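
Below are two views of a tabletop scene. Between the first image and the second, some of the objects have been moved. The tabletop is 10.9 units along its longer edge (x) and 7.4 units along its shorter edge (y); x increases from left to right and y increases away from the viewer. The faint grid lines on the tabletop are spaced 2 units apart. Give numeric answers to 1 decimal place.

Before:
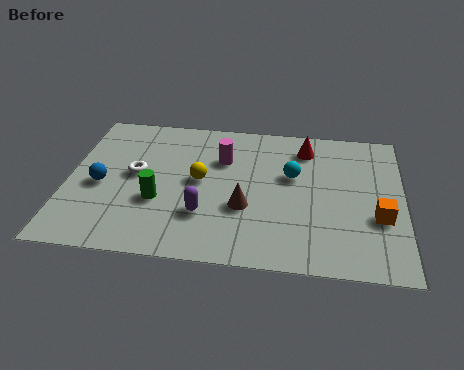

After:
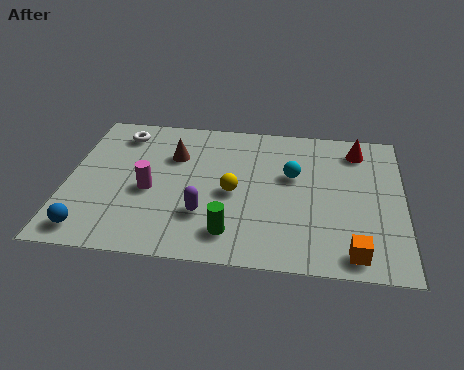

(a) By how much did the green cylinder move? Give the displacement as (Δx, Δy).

(2.4, -1.3)

The green cylinder was at about (3.0, 2.7) and moved to about (5.4, 1.4).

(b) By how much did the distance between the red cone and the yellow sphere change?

+0.8

The distance was about 4.0 in the first image and 4.8 in the second, so they moved 0.8 units further apart.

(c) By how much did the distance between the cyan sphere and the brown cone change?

+1.6

The distance was about 2.3 in the first image and 3.9 in the second, so they moved 1.6 units further apart.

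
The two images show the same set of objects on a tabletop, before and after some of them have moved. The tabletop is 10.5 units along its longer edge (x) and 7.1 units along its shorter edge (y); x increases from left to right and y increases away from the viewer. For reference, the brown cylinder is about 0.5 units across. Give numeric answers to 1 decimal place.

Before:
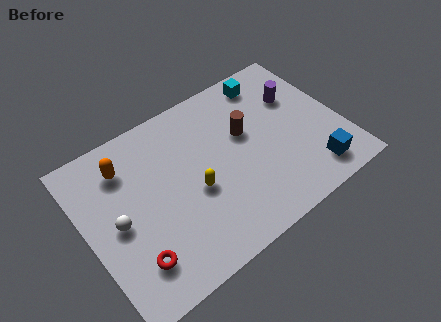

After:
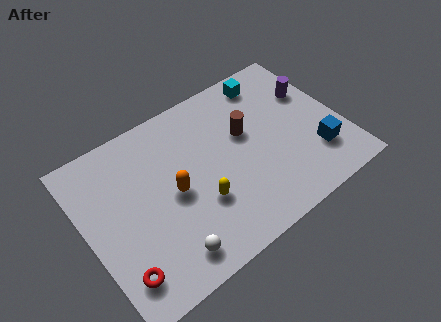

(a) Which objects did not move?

the brown cylinder and the cyan cube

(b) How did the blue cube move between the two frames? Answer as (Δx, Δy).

(0.3, 0.7)

From the two frames, the blue cube sits at roughly (8.9, 1.2) before and (9.2, 1.9) after.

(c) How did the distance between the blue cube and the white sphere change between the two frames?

-1.6

Before: roughly 8.0 units apart; after: 6.4. That's 1.6 units closer together.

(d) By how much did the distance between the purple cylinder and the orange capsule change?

-0.9

Before: roughly 7.1 units apart; after: 6.2. That's 0.9 units closer together.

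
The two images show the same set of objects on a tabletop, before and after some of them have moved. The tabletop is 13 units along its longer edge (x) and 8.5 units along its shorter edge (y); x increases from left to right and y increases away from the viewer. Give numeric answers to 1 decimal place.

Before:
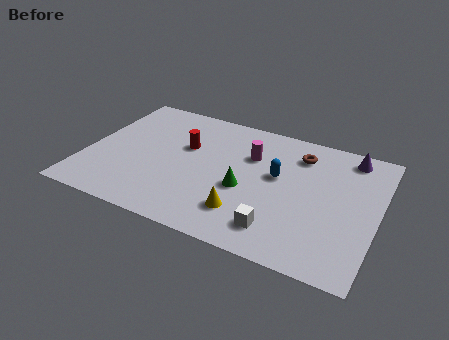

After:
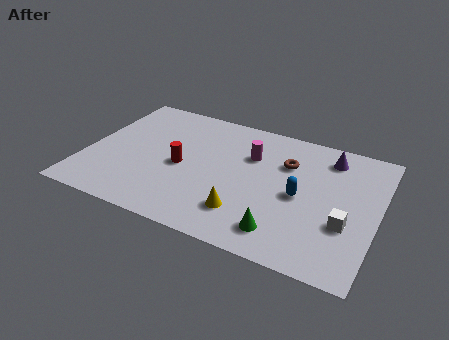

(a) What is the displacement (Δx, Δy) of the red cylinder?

(0.0, -1.4)

The red cylinder started near (4.3, 5.3) and ended near (4.3, 3.9).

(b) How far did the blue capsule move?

1.4

The blue capsule was near (8.5, 4.9) before and (9.6, 4.0) after, so it travelled √(1.1² + 0.9²) ≈ 1.4 units.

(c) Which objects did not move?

the magenta cylinder and the yellow cone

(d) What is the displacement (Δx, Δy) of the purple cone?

(-0.9, -0.4)

The purple cone was at about (11.5, 7.4) and moved to about (10.6, 7.0).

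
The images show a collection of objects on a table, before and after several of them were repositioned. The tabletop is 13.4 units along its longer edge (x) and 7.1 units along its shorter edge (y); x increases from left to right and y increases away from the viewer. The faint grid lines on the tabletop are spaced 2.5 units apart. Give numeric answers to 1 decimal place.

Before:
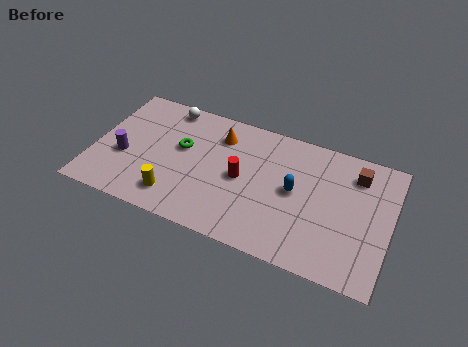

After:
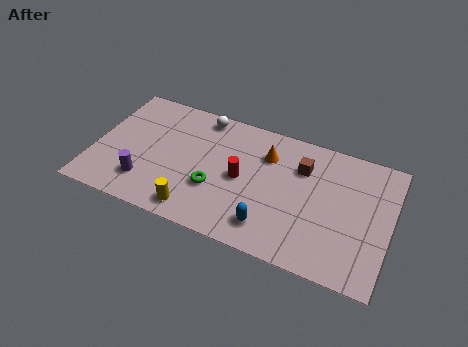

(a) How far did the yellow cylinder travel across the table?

1.1

The yellow cylinder moved from about (3.9, 1.4) to (4.9, 1.0), a distance of √(1.0² + 0.4²) ≈ 1.1.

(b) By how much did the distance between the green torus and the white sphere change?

+1.6

The distance was about 2.3 in the first image and 3.9 in the second, so they moved 1.6 units further apart.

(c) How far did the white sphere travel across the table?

1.6

From (3.0, 6.3) to (4.6, 6.3), the white sphere covered √(1.6² + 0.0²) ≈ 1.6 units.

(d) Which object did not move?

the red cylinder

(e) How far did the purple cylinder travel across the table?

1.6

The purple cylinder was near (1.4, 2.8) before and (2.5, 1.7) after, so it travelled √(1.1² + 1.1²) ≈ 1.6 units.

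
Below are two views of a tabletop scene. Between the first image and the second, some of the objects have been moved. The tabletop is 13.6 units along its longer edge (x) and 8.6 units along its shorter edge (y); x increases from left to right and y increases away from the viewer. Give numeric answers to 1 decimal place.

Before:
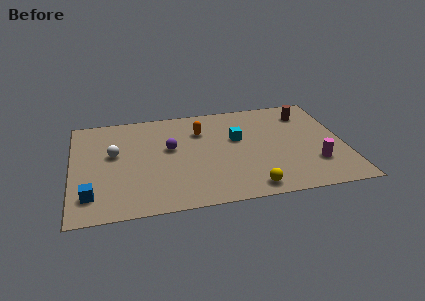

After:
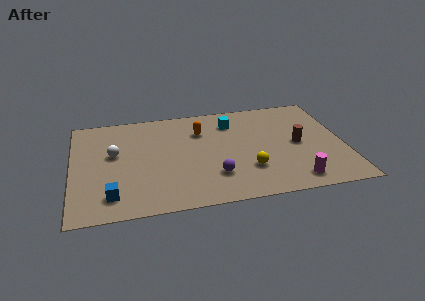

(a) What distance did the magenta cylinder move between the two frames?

1.6

The magenta cylinder was near (12.0, 2.4) before and (10.9, 1.2) after, so it travelled √(1.1² + 1.2²) ≈ 1.6 units.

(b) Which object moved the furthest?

the purple sphere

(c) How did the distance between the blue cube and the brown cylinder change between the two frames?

-2.3

Before: roughly 12.1 units apart; after: 9.8. That's 2.3 units closer together.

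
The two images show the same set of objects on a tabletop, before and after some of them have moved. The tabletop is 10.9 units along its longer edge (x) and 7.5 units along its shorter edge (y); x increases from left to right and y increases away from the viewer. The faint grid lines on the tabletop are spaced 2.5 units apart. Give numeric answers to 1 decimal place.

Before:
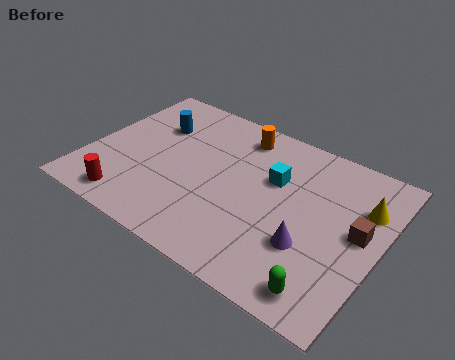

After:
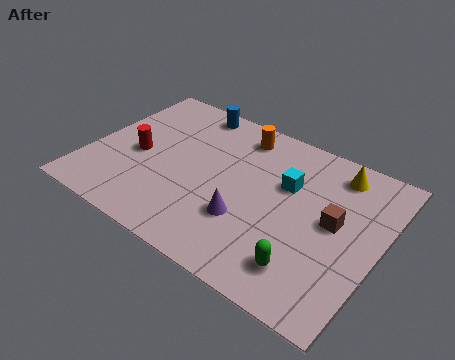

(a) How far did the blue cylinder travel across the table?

1.9

The blue cylinder was near (2.1, 5.2) before and (3.2, 6.7) after, so it travelled √(1.1² + 1.5²) ≈ 1.9 units.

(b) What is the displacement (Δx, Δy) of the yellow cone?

(-1.2, 1.1)

The yellow cone started near (10.1, 5.2) and ended near (8.9, 6.3).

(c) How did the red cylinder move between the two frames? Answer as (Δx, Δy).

(-0.2, 2.4)

From the two frames, the red cylinder sits at roughly (2.0, 1.0) before and (1.8, 3.4) after.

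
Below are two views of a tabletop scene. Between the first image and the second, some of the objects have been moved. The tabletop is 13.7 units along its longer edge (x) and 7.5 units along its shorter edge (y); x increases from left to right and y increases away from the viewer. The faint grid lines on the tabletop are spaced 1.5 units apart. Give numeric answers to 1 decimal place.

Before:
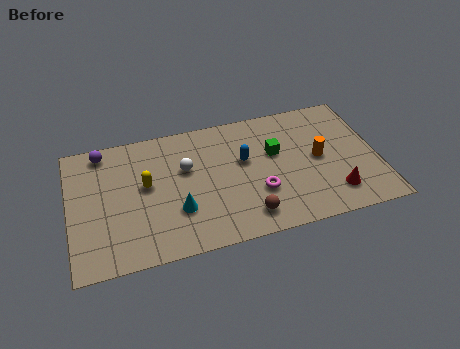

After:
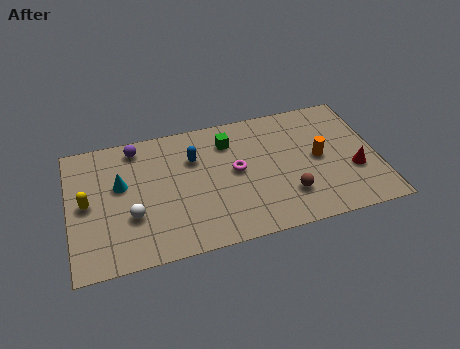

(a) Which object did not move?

the orange cylinder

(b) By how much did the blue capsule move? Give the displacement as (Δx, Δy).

(-2.2, 0.7)

From the two frames, the blue capsule sits at roughly (7.8, 4.5) before and (5.6, 5.2) after.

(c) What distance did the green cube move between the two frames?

2.3

From (9.2, 4.6) to (7.2, 5.8), the green cube covered √(2.0² + 1.2²) ≈ 2.3 units.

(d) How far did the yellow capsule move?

2.6

The yellow capsule was near (3.4, 4.2) before and (0.8, 3.8) after, so it travelled √(2.6² + 0.4²) ≈ 2.6 units.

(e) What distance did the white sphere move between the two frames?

3.3

The white sphere was near (5.2, 4.7) before and (2.7, 2.6) after, so it travelled √(2.5² + 2.1²) ≈ 3.3 units.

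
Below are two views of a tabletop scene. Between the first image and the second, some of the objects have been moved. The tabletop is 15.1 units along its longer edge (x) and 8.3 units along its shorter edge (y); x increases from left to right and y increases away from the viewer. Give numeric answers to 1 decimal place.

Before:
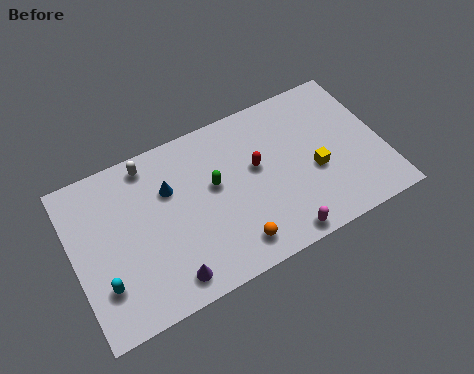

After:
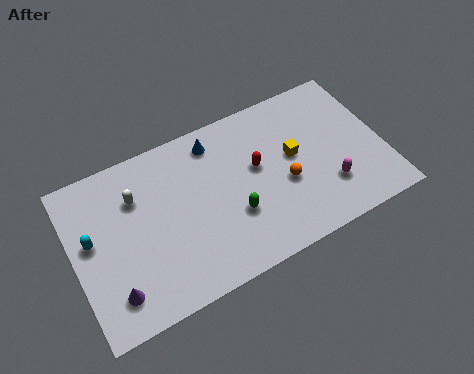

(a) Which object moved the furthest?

the orange sphere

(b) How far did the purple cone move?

2.6

The purple cone was near (4.2, 1.2) before and (1.6, 1.7) after, so it travelled √(2.6² + 0.5²) ≈ 2.6 units.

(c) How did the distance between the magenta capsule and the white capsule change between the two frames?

+1.1

They were about 8.6 units apart before and 9.7 after — 1.1 units further apart.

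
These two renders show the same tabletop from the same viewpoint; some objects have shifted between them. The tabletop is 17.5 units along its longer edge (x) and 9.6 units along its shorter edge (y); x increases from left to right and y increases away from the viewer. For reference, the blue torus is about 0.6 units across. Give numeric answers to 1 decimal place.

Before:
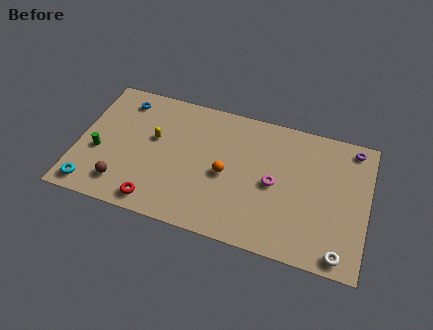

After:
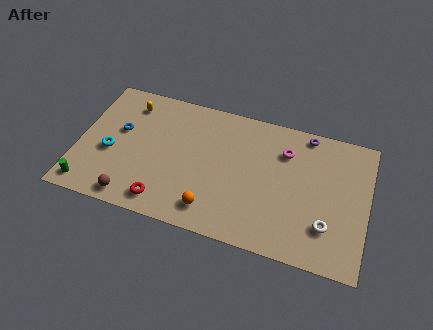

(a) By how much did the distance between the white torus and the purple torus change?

-1.2

The distance was about 7.5 in the first image and 6.3 in the second, so they moved 1.2 units closer together.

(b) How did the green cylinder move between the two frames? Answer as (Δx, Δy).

(-0.4, -2.6)

From the two frames, the green cylinder sits at roughly (1.3, 3.8) before and (0.9, 1.2) after.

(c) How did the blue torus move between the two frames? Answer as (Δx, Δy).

(0.0, -2.3)

The blue torus started near (2.4, 8.0) and ended near (2.4, 5.7).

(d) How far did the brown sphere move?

1.1

The brown sphere moved from about (2.9, 1.9) to (3.6, 1.1), a distance of √(0.7² + 0.8²) ≈ 1.1.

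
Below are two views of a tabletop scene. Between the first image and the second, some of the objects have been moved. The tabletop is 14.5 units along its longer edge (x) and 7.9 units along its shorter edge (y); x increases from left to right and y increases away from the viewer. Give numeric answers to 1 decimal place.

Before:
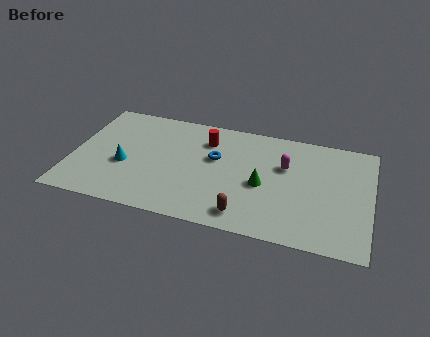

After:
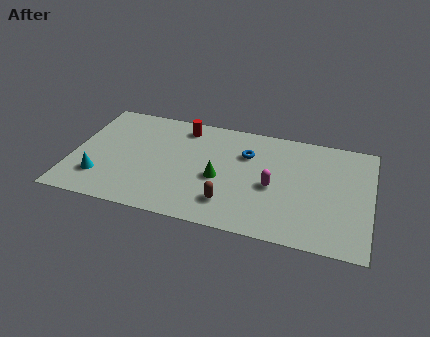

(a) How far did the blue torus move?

1.7

From (6.9, 4.8) to (8.4, 5.5), the blue torus covered √(1.5² + 0.7²) ≈ 1.7 units.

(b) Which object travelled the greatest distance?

the green cone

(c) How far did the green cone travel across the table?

2.1

The green cone moved from about (9.3, 3.5) to (7.2, 3.4), a distance of √(2.1² + 0.1²) ≈ 2.1.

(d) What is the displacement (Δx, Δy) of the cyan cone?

(-1.1, -1.2)

The cyan cone started near (2.6, 3.2) and ended near (1.5, 2.0).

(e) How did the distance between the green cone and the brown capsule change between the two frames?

-0.7

They were about 2.4 units apart before and 1.7 after — 0.7 units closer together.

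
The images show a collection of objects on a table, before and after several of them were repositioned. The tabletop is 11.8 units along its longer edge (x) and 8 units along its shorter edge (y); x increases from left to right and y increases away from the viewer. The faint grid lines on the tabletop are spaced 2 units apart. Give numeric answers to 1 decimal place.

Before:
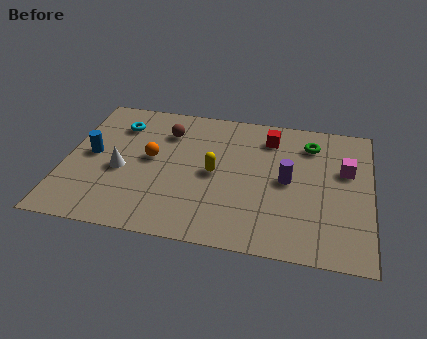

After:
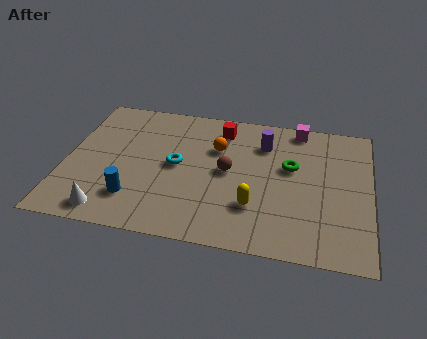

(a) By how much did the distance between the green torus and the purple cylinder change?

-0.8

They were about 2.4 units apart before and 1.6 after — 0.8 units closer together.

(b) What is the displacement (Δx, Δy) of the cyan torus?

(2.4, -2.0)

The cyan torus was at about (1.9, 6.1) and moved to about (4.3, 4.1).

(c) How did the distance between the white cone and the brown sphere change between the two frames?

+2.3

Before: roughly 3.1 units apart; after: 5.4. That's 2.3 units further apart.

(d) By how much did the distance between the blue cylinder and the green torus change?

-2.1

Before: roughly 8.7 units apart; after: 6.6. That's 2.1 units closer together.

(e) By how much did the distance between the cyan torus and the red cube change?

-2.9

The distance was about 5.9 in the first image and 3.0 in the second, so they moved 2.9 units closer together.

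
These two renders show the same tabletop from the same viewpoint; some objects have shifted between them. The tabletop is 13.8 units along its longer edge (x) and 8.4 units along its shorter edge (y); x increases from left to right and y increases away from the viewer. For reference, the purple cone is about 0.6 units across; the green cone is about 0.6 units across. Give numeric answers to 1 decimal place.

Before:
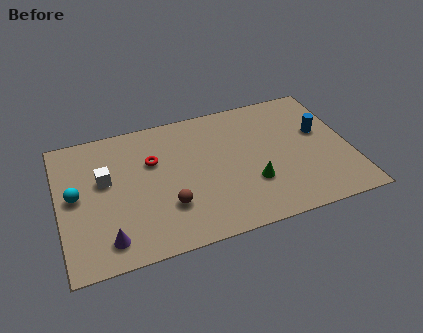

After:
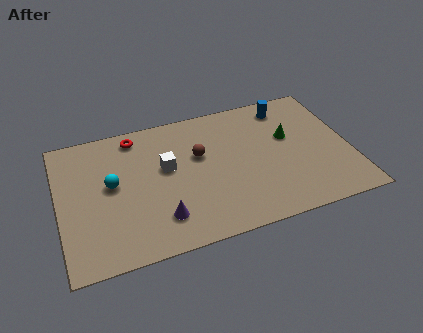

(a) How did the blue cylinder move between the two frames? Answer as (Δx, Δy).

(-1.4, 2.1)

The blue cylinder started near (12.5, 5.0) and ended near (11.1, 7.1).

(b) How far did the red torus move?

1.9

The red torus moved from about (4.5, 5.5) to (3.8, 7.3), a distance of √(0.7² + 1.8²) ≈ 1.9.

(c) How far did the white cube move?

2.9

The white cube was near (2.2, 5.0) before and (5.1, 4.9) after, so it travelled √(2.9² + 0.1²) ≈ 2.9 units.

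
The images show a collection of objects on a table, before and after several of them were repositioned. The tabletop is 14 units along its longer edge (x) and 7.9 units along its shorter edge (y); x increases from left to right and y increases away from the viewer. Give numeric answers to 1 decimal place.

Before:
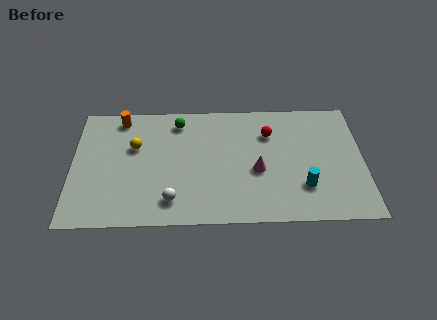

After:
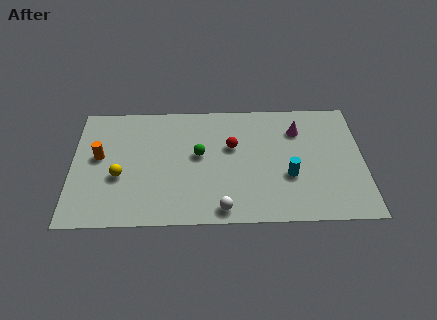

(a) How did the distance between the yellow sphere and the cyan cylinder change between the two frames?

-0.5

They were about 8.6 units apart before and 8.1 after — 0.5 units closer together.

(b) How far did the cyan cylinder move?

1.0

The cyan cylinder was near (11.1, 2.2) before and (10.4, 2.9) after, so it travelled √(0.7² + 0.7²) ≈ 1.0 units.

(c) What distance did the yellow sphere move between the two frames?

2.0

From (3.0, 5.0) to (2.3, 3.1), the yellow sphere covered √(0.7² + 1.9²) ≈ 2.0 units.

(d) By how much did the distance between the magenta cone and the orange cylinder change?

+2.2

They were about 7.5 units apart before and 9.7 after — 2.2 units further apart.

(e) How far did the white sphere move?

2.5

The white sphere moved from about (4.8, 1.5) to (7.2, 0.9), a distance of √(2.4² + 0.6²) ≈ 2.5.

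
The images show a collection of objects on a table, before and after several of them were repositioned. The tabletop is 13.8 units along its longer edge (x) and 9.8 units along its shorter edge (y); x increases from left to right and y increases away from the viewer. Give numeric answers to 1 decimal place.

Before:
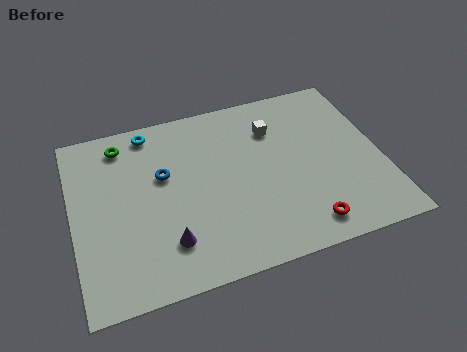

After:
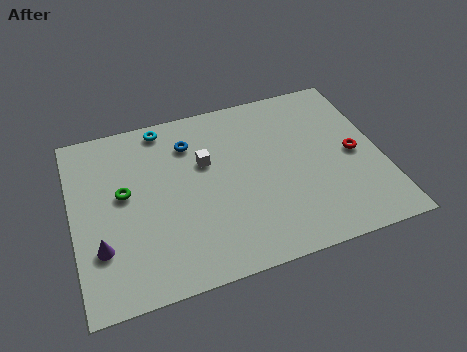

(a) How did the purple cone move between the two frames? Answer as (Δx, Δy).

(-2.9, 0.6)

The purple cone was at about (4.0, 2.3) and moved to about (1.1, 2.9).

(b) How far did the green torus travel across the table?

2.8

From (2.4, 8.3) to (2.3, 5.5), the green torus covered √(0.1² + 2.8²) ≈ 2.8 units.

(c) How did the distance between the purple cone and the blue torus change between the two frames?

+2.6

They were about 3.7 units apart before and 6.3 after — 2.6 units further apart.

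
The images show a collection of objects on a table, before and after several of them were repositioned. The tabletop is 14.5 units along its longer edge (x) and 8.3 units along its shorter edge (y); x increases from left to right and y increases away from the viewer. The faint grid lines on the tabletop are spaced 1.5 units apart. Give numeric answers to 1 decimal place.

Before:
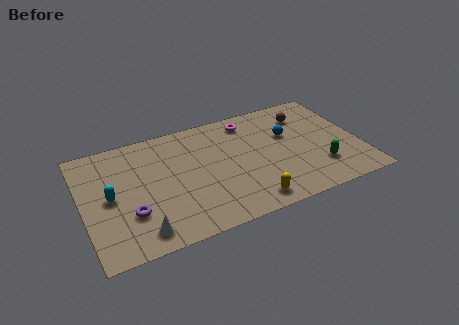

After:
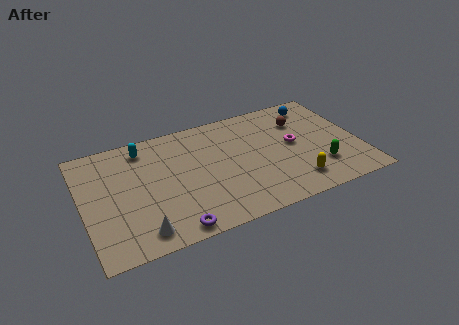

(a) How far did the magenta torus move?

3.3

The magenta torus moved from about (9.0, 7.0) to (11.1, 4.4), a distance of √(2.1² + 2.6²) ≈ 3.3.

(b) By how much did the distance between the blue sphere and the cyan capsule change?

-0.4

They were about 9.6 units apart before and 9.2 after — 0.4 units closer together.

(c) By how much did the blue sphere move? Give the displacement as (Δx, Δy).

(1.7, 1.8)

The blue sphere started near (10.9, 5.2) and ended near (12.6, 7.0).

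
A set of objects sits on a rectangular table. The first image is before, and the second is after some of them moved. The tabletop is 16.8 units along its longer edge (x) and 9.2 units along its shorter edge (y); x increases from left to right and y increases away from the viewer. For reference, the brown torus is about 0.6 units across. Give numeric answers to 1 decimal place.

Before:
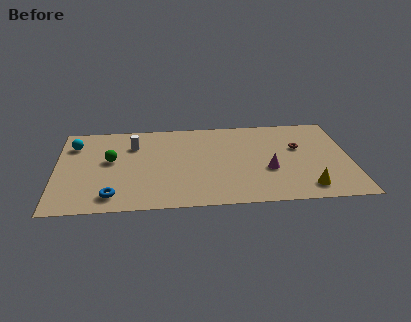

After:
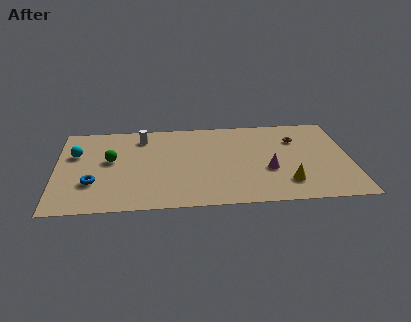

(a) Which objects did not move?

the magenta cone and the green sphere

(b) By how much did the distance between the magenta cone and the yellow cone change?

-1.2

The distance was about 2.9 in the first image and 1.7 in the second, so they moved 1.2 units closer together.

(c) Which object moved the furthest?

the blue torus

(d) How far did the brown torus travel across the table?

0.9

The brown torus moved from about (13.9, 5.7) to (13.8, 6.6), a distance of √(0.1² + 0.9²) ≈ 0.9.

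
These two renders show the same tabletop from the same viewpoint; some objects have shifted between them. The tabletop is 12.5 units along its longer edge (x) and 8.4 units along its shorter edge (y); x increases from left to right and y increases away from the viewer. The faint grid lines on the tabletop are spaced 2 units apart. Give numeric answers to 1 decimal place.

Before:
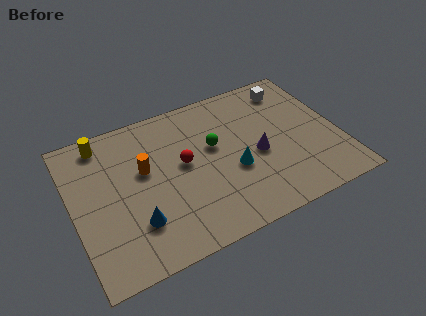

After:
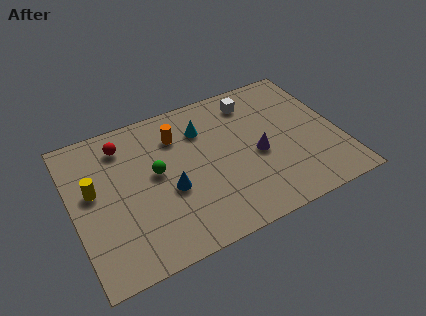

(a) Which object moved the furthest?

the red sphere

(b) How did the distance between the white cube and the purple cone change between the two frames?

-0.7

They were about 3.9 units apart before and 3.2 after — 0.7 units closer together.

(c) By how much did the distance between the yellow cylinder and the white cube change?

-0.9

Before: roughly 9.0 units apart; after: 8.1. That's 0.9 units closer together.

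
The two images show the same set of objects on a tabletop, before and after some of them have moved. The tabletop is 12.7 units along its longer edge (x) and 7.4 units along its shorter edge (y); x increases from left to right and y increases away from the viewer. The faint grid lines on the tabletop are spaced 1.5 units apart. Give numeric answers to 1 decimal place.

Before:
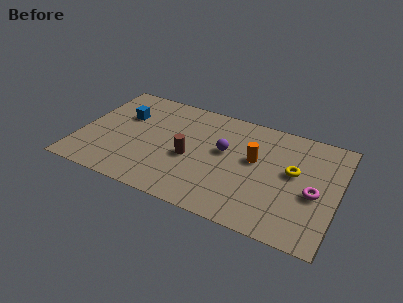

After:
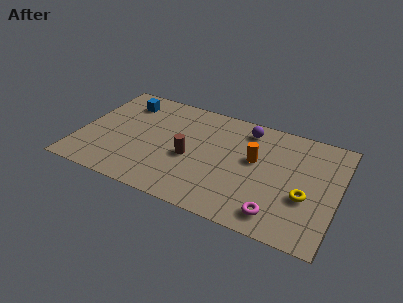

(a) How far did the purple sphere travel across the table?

2.1

The purple sphere moved from about (7.1, 4.3) to (8.0, 6.2), a distance of √(0.9² + 1.9²) ≈ 2.1.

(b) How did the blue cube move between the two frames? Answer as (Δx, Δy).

(-0.1, 1.0)

From the two frames, the blue cube sits at roughly (2.0, 4.9) before and (1.9, 5.9) after.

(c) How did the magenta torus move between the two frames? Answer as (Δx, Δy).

(-1.6, -2.0)

The magenta torus was at about (11.6, 3.2) and moved to about (10.0, 1.2).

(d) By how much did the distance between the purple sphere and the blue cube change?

+1.0

The distance was about 5.1 in the first image and 6.1 in the second, so they moved 1.0 units further apart.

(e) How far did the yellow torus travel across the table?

1.6

From (10.5, 4.2) to (11.2, 2.8), the yellow torus covered √(0.7² + 1.4²) ≈ 1.6 units.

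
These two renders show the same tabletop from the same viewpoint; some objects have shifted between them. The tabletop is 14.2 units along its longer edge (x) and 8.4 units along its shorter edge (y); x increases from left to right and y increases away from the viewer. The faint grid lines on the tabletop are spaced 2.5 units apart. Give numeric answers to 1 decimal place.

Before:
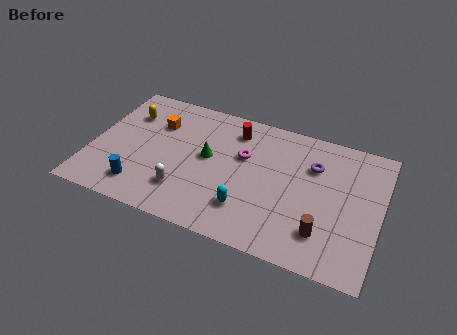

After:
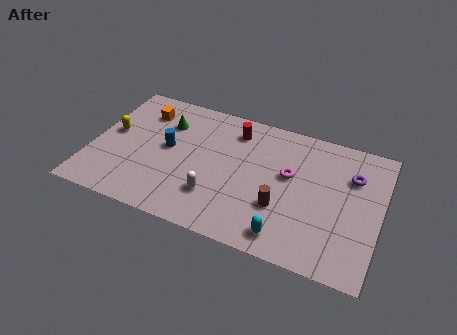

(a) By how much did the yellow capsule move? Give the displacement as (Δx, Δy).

(-0.6, -1.5)

From the two frames, the yellow capsule sits at roughly (1.5, 6.1) before and (0.9, 4.6) after.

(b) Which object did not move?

the red cylinder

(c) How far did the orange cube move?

1.0

The orange cube was near (3.0, 5.9) before and (2.2, 6.5) after, so it travelled √(0.8² + 0.6²) ≈ 1.0 units.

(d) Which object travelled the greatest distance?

the blue cylinder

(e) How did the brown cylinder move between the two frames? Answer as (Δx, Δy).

(-2.1, 0.8)

The brown cylinder was at about (11.6, 2.0) and moved to about (9.5, 2.8).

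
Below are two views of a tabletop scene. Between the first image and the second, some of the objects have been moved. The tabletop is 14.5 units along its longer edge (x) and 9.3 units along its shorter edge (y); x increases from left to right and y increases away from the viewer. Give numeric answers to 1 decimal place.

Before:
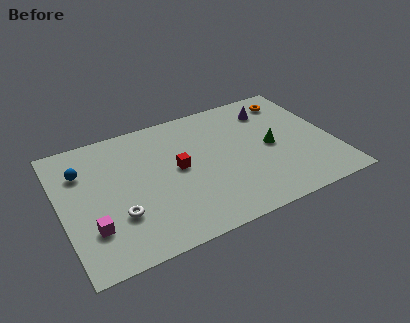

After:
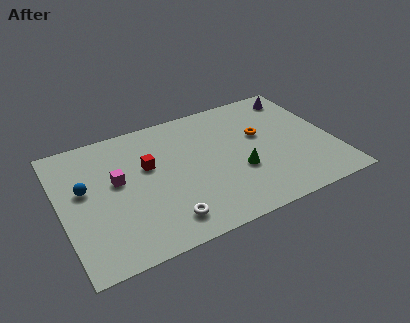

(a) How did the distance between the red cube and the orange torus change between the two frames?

-1.1

Before: roughly 7.2 units apart; after: 6.1. That's 1.1 units closer together.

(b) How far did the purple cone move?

1.7

The purple cone was near (11.6, 7.3) before and (13.2, 7.9) after, so it travelled √(1.6² + 0.6²) ≈ 1.7 units.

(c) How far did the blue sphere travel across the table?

1.3

The blue sphere was near (1.3, 6.7) before and (1.3, 5.4) after, so it travelled √(0.0² + 1.3²) ≈ 1.3 units.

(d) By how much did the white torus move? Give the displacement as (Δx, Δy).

(2.3, -1.3)

The white torus was at about (2.8, 2.9) and moved to about (5.1, 1.6).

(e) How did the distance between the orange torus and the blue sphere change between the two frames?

-2.0

They were about 11.5 units apart before and 9.5 after — 2.0 units closer together.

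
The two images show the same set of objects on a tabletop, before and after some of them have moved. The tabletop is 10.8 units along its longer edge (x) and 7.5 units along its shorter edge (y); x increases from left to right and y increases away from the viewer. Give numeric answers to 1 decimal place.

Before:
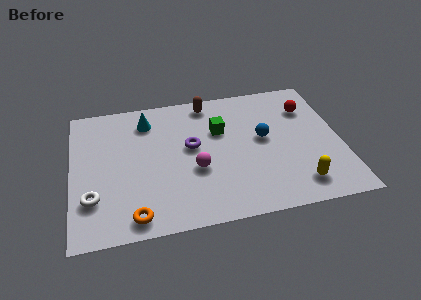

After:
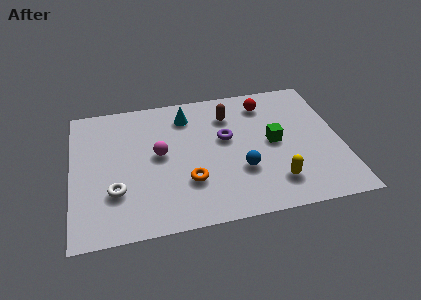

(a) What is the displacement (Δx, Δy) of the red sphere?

(-1.7, 0.6)

The red sphere was at about (9.6, 5.5) and moved to about (7.9, 6.1).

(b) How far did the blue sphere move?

1.9

The blue sphere moved from about (7.7, 4.1) to (6.7, 2.5), a distance of √(1.0² + 1.6²) ≈ 1.9.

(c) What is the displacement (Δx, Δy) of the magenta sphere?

(-1.4, 1.1)

The magenta sphere started near (4.9, 2.9) and ended near (3.5, 4.0).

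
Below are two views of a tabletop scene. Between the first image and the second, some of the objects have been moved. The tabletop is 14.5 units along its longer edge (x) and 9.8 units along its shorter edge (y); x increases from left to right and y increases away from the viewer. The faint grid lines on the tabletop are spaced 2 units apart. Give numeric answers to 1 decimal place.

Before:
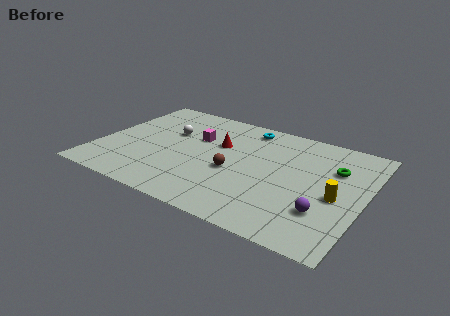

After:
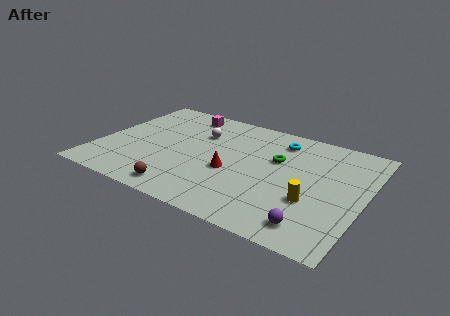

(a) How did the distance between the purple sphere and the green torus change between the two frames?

+1.5

Before: roughly 3.9 units apart; after: 5.4. That's 1.5 units further apart.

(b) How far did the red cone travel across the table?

2.4

The red cone moved from about (6.4, 6.2) to (7.4, 4.0), a distance of √(1.0² + 2.2²) ≈ 2.4.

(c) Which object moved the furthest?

the brown sphere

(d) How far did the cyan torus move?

2.0

From (7.6, 8.5) to (9.5, 8.0), the cyan torus covered √(1.9² + 0.5²) ≈ 2.0 units.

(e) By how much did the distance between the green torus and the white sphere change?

-4.7

They were about 9.1 units apart before and 4.4 after — 4.7 units closer together.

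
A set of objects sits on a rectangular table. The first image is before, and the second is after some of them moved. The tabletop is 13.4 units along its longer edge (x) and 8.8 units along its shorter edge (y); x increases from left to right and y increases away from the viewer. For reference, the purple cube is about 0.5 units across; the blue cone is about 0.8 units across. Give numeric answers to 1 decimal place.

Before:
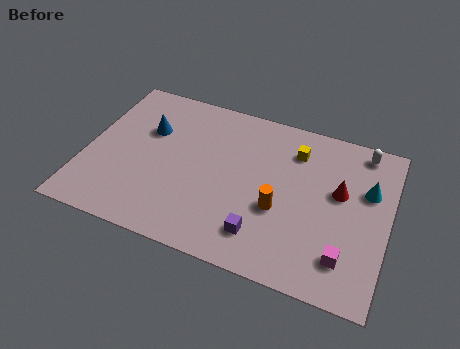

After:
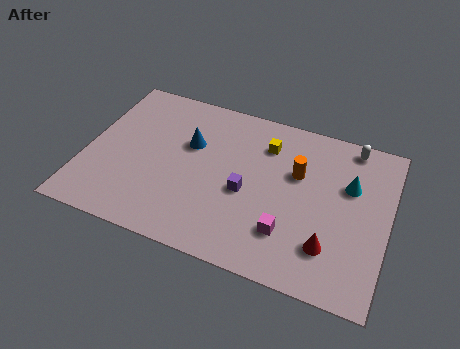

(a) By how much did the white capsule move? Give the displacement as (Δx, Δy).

(-0.5, 0.1)

The white capsule was at about (12.0, 7.8) and moved to about (11.5, 7.9).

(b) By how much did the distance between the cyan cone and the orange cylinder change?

-2.1

The distance was about 4.4 in the first image and 2.3 in the second, so they moved 2.1 units closer together.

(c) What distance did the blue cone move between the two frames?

1.9

The blue cone moved from about (2.6, 5.8) to (4.5, 5.6), a distance of √(1.9² + 0.2²) ≈ 1.9.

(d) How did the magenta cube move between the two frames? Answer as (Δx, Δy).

(-2.5, 0.4)

The magenta cube started near (11.7, 1.9) and ended near (9.2, 2.3).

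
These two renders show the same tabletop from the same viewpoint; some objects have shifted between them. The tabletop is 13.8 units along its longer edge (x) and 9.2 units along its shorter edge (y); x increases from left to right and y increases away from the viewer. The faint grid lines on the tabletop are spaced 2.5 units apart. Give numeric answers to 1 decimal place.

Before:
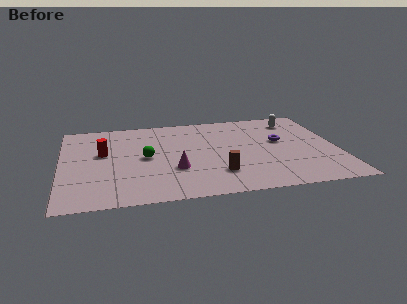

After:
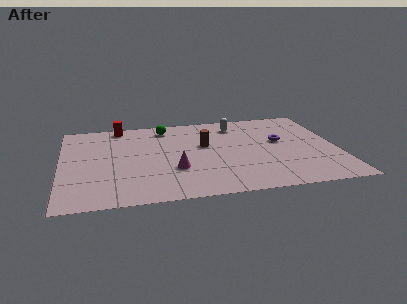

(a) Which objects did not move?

the magenta cone and the purple torus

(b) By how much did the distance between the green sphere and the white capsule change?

-4.6

They were about 8.2 units apart before and 3.6 after — 4.6 units closer together.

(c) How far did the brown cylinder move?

3.2

The brown cylinder was near (7.7, 2.3) before and (7.2, 5.5) after, so it travelled √(0.5² + 3.2²) ≈ 3.2 units.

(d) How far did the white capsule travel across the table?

3.0

The white capsule was near (11.9, 7.5) before and (8.9, 7.5) after, so it travelled √(3.0² + 0.0²) ≈ 3.0 units.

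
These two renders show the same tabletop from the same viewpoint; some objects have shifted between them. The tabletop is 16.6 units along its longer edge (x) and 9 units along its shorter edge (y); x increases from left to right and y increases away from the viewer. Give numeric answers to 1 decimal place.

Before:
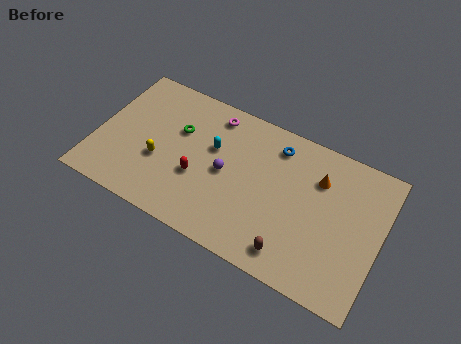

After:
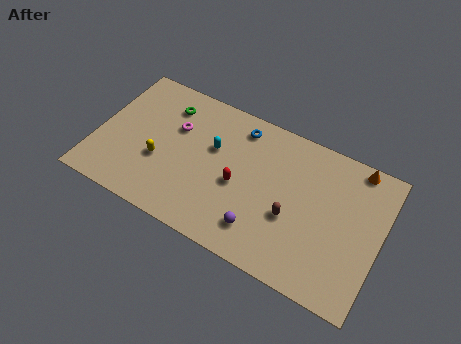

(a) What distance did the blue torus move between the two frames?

2.2

From (10.2, 7.4) to (8.0, 7.6), the blue torus covered √(2.2² + 0.2²) ≈ 2.2 units.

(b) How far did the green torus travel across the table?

1.6

The green torus was near (4.6, 5.8) before and (3.7, 7.1) after, so it travelled √(0.9² + 1.3²) ≈ 1.6 units.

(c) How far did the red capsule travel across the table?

2.4

The red capsule moved from about (6.1, 3.4) to (8.4, 4.0), a distance of √(2.3² + 0.6²) ≈ 2.4.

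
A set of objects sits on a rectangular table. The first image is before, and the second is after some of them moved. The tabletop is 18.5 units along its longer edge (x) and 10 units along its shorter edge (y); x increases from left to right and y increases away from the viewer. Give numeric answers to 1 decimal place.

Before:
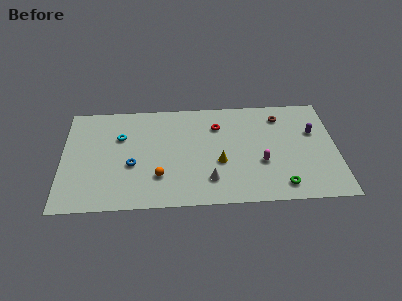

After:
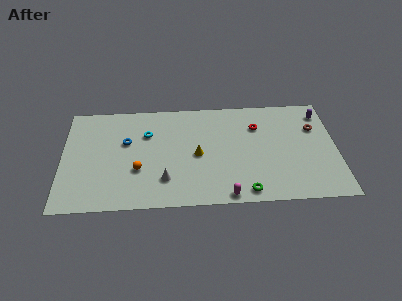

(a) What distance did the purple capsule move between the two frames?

1.9

The purple capsule moved from about (17.0, 6.4) to (17.6, 8.2), a distance of √(0.6² + 1.8²) ≈ 1.9.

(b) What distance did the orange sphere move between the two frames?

1.6

The orange sphere was near (6.5, 2.8) before and (5.1, 3.5) after, so it travelled √(1.4² + 0.7²) ≈ 1.6 units.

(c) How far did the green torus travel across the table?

2.4

The green torus moved from about (14.7, 1.5) to (12.3, 1.1), a distance of √(2.4² + 0.4²) ≈ 2.4.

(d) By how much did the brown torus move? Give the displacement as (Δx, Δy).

(2.3, -1.3)

The brown torus was at about (14.8, 8.1) and moved to about (17.1, 6.8).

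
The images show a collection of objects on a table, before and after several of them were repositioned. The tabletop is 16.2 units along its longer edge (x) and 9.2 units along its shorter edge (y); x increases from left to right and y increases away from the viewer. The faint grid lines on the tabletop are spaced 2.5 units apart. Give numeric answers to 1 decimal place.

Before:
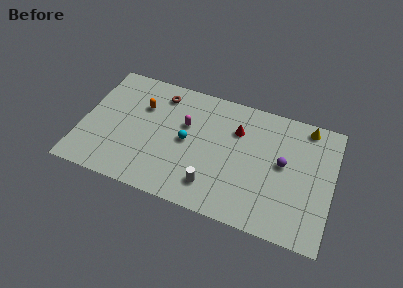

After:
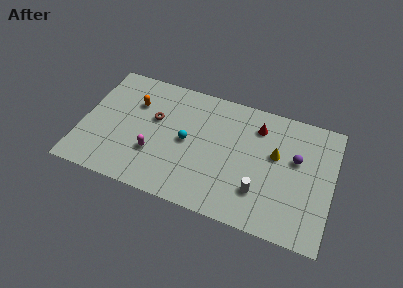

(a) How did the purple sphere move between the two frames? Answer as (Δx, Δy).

(0.8, 0.6)

From the two frames, the purple sphere sits at roughly (13.0, 5.0) before and (13.8, 5.6) after.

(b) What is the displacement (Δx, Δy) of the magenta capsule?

(-1.8, -2.8)

The magenta capsule was at about (6.6, 5.8) and moved to about (4.8, 3.0).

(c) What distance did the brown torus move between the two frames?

2.0

The brown torus was near (4.8, 7.6) before and (4.6, 5.6) after, so it travelled √(0.2² + 2.0²) ≈ 2.0 units.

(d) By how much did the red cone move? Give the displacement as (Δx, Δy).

(1.3, 0.7)

From the two frames, the red cone sits at roughly (9.9, 6.5) before and (11.2, 7.2) after.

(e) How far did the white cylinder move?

3.1

From (8.7, 1.9) to (11.7, 2.5), the white cylinder covered √(3.0² + 0.6²) ≈ 3.1 units.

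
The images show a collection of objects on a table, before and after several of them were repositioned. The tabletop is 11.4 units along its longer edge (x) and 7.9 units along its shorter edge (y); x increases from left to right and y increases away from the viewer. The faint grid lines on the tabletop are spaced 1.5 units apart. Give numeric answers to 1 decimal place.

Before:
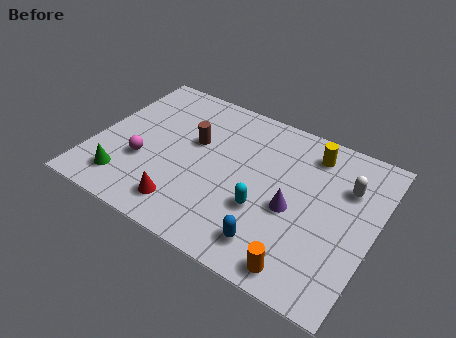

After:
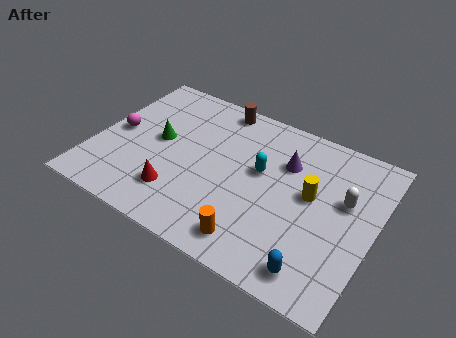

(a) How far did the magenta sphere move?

1.7

The magenta sphere moved from about (2.1, 2.8) to (0.8, 3.9), a distance of √(1.3² + 1.1²) ≈ 1.7.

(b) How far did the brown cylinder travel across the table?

2.4

The brown cylinder was near (3.9, 4.8) before and (4.5, 7.1) after, so it travelled √(0.6² + 2.3²) ≈ 2.4 units.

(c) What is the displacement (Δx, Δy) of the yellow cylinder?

(0.3, -2.1)

From the two frames, the yellow cylinder sits at roughly (8.5, 6.5) before and (8.8, 4.4) after.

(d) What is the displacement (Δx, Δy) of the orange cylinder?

(-2.0, 0.3)

The orange cylinder was at about (9.0, 0.9) and moved to about (7.0, 1.2).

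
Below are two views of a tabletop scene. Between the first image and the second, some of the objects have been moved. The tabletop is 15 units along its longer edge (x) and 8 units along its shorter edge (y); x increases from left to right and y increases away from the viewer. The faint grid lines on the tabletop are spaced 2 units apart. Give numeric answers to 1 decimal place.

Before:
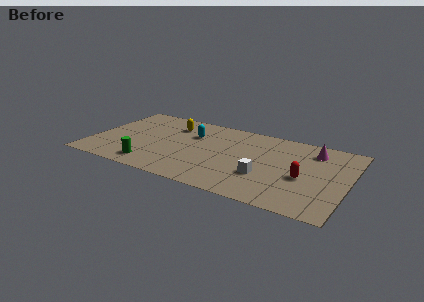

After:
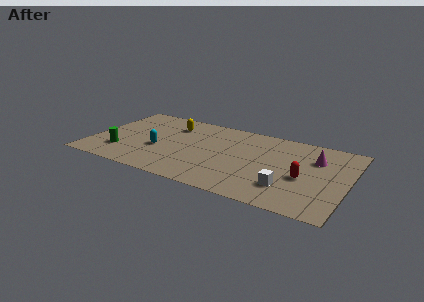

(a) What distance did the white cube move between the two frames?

1.5

The white cube moved from about (10.3, 2.7) to (11.7, 2.1), a distance of √(1.4² + 0.6²) ≈ 1.5.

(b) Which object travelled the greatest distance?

the cyan capsule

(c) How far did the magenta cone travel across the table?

0.8

The magenta cone was near (12.8, 6.4) before and (13.0, 5.6) after, so it travelled √(0.2² + 0.8²) ≈ 0.8 units.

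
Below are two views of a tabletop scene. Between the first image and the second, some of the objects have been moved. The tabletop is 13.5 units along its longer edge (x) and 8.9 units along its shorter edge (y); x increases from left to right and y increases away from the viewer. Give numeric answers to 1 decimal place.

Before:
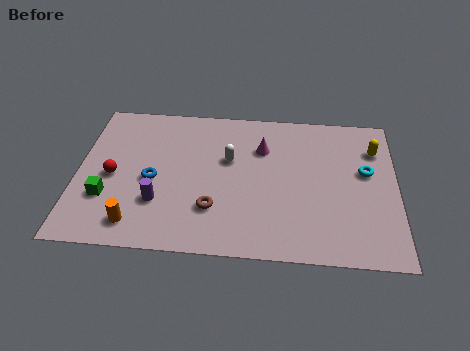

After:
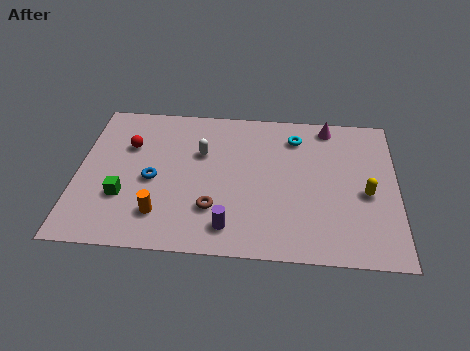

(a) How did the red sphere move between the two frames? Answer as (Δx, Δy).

(0.6, 1.9)

The red sphere was at about (1.5, 4.1) and moved to about (2.1, 6.0).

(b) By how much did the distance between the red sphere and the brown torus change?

+0.5

The distance was about 4.6 in the first image and 5.1 in the second, so they moved 0.5 units further apart.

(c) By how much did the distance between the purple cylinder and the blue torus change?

+2.8

Before: roughly 1.3 units apart; after: 4.1. That's 2.8 units further apart.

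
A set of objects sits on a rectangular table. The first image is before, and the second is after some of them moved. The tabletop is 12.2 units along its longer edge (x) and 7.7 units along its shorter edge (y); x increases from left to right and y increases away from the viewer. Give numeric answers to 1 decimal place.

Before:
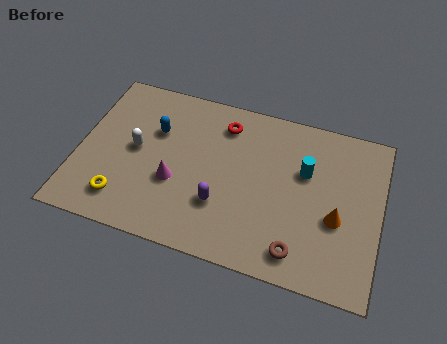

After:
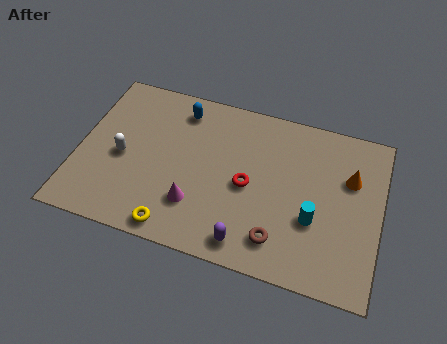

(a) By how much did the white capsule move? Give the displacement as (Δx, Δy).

(-0.5, -0.5)

The white capsule started near (2.3, 4.0) and ended near (1.8, 3.5).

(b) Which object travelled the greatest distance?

the red torus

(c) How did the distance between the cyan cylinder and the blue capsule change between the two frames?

+0.6

Before: roughly 6.1 units apart; after: 6.7. That's 0.6 units further apart.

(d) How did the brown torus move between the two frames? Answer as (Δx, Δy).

(-0.8, 0.3)

From the two frames, the brown torus sits at roughly (9.1, 1.2) before and (8.3, 1.5) after.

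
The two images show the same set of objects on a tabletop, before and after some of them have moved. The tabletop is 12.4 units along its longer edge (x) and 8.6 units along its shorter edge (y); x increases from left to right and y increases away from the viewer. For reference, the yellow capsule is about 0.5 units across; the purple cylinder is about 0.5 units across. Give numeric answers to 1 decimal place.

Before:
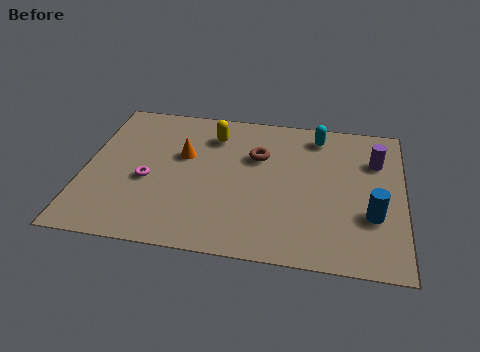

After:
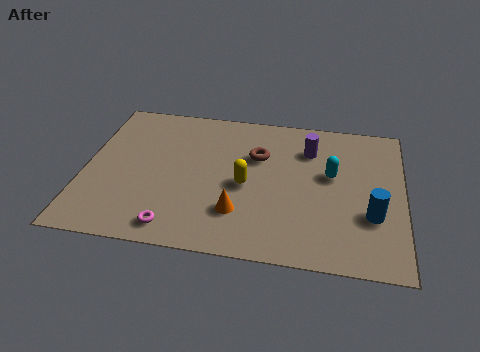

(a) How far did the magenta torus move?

2.8

The magenta torus was near (2.5, 3.6) before and (3.7, 1.1) after, so it travelled √(1.2² + 2.5²) ≈ 2.8 units.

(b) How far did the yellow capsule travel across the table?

3.1

From (4.9, 6.7) to (6.3, 3.9), the yellow capsule covered √(1.4² + 2.8²) ≈ 3.1 units.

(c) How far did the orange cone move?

3.8

The orange cone was near (3.8, 5.3) before and (6.1, 2.3) after, so it travelled √(2.3² + 3.0²) ≈ 3.8 units.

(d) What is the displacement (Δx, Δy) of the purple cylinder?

(-2.6, 0.3)

From the two frames, the purple cylinder sits at roughly (11.3, 6.1) before and (8.7, 6.4) after.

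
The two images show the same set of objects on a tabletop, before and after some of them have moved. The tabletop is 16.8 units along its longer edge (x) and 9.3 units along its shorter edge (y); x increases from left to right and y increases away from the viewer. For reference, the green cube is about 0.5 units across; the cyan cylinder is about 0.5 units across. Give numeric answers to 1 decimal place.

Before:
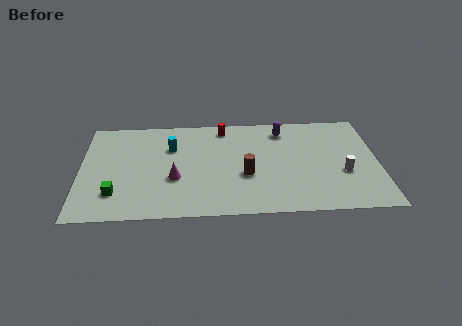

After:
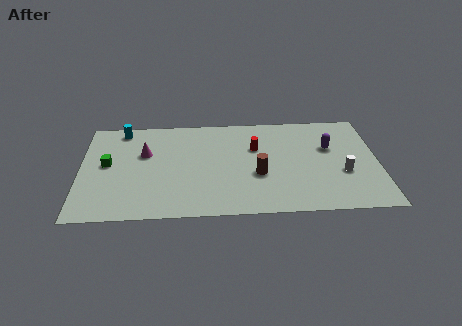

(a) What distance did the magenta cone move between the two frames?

2.9

From (5.3, 3.5) to (3.6, 5.9), the magenta cone covered √(1.7² + 2.4²) ≈ 2.9 units.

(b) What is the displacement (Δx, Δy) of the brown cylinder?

(0.7, 0.0)

The brown cylinder started near (9.3, 3.6) and ended near (10.0, 3.6).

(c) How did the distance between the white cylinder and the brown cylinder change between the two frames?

-0.7

Before: roughly 5.5 units apart; after: 4.8. That's 0.7 units closer together.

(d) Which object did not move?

the white cylinder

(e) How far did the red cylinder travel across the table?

2.7

The red cylinder moved from about (8.1, 8.1) to (9.9, 6.1), a distance of √(1.8² + 2.0²) ≈ 2.7.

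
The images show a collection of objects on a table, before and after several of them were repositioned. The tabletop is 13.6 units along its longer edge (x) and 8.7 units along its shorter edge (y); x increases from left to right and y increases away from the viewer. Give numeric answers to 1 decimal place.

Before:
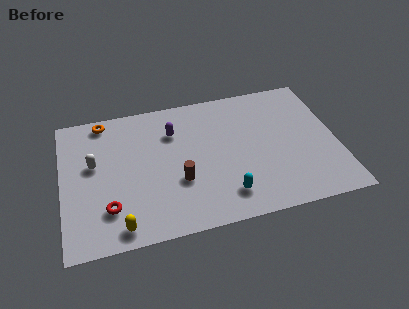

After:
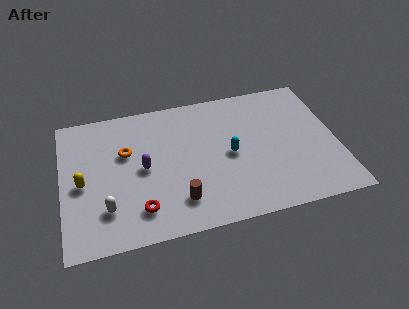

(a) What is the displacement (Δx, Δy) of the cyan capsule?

(0.4, 2.5)

From the two frames, the cyan capsule sits at roughly (7.9, 1.7) before and (8.3, 4.2) after.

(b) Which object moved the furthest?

the yellow capsule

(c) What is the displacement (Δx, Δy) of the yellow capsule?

(-1.7, 3.0)

The yellow capsule was at about (2.7, 1.0) and moved to about (1.0, 4.0).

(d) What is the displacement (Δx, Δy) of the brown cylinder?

(-0.1, -1.2)

The brown cylinder started near (5.7, 3.1) and ended near (5.6, 1.9).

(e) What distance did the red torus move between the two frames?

1.6

The red torus was near (2.2, 2.2) before and (3.7, 1.8) after, so it travelled √(1.5² + 0.4²) ≈ 1.6 units.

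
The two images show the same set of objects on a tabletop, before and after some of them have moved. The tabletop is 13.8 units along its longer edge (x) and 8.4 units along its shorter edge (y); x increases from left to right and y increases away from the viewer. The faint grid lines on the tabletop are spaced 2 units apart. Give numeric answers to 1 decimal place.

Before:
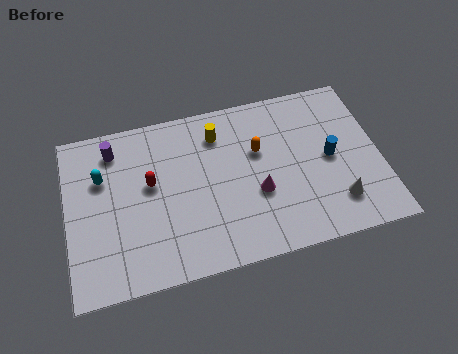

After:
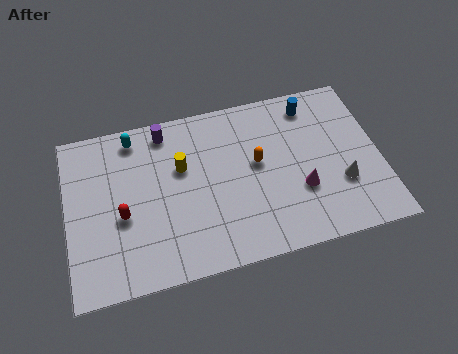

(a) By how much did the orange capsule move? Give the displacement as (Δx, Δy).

(-0.1, -0.6)

The orange capsule was at about (8.5, 5.3) and moved to about (8.4, 4.7).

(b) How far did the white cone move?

0.9

From (11.7, 1.9) to (12.0, 2.8), the white cone covered √(0.3² + 0.9²) ≈ 0.9 units.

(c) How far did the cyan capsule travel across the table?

2.3

From (1.6, 5.6) to (3.1, 7.3), the cyan capsule covered √(1.5² + 1.7²) ≈ 2.3 units.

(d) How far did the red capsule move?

1.8

From (3.7, 4.8) to (2.4, 3.5), the red capsule covered √(1.3² + 1.3²) ≈ 1.8 units.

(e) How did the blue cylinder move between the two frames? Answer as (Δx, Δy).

(-0.6, 2.9)

The blue cylinder was at about (11.6, 4.2) and moved to about (11.0, 7.1).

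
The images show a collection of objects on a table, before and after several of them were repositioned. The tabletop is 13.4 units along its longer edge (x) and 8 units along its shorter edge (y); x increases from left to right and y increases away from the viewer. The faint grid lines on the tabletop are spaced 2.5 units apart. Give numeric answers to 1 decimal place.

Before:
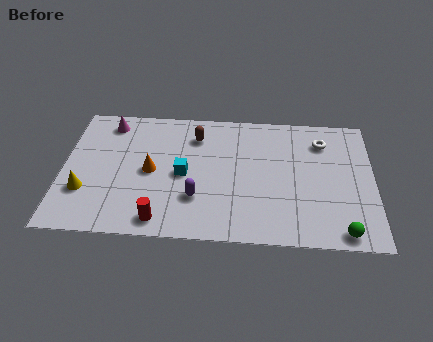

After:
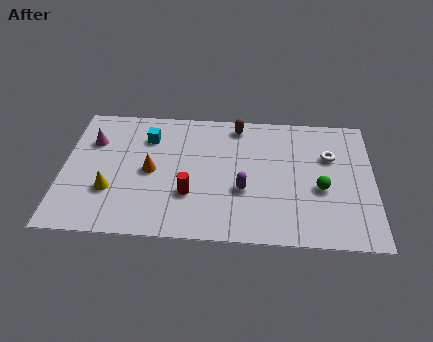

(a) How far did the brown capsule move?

2.0

The brown capsule moved from about (5.7, 6.2) to (7.5, 7.0), a distance of √(1.8² + 0.8²) ≈ 2.0.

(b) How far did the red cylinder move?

2.0

The red cylinder was near (4.3, 1.0) before and (5.5, 2.6) after, so it travelled √(1.2² + 1.6²) ≈ 2.0 units.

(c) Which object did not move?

the orange cone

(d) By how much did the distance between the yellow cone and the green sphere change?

-2.1

They were about 11.1 units apart before and 9.0 after — 2.1 units closer together.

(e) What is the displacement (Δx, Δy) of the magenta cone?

(-0.7, -1.2)

The magenta cone started near (1.9, 6.8) and ended near (1.2, 5.6).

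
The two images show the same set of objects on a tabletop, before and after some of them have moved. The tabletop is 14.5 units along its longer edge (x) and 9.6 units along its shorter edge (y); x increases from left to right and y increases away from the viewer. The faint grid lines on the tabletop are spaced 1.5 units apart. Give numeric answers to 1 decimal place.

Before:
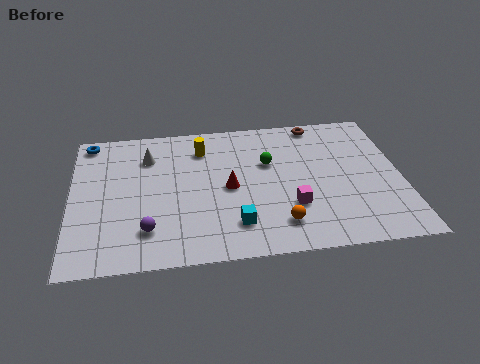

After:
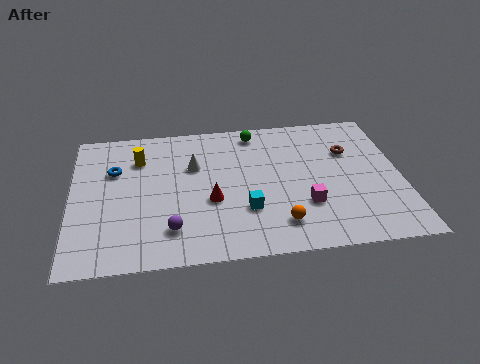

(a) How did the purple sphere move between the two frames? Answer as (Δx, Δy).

(1.0, -0.1)

The purple sphere started near (3.3, 2.2) and ended near (4.3, 2.1).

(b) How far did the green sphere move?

2.4

The green sphere moved from about (8.7, 6.1) to (8.2, 8.4), a distance of √(0.5² + 2.3²) ≈ 2.4.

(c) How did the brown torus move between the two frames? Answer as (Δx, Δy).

(1.3, -2.2)

The brown torus was at about (11.0, 8.7) and moved to about (12.3, 6.5).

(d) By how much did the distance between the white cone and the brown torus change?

-0.8

The distance was about 7.7 in the first image and 6.9 in the second, so they moved 0.8 units closer together.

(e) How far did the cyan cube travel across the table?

1.0

The cyan cube was near (7.1, 2.1) before and (7.6, 3.0) after, so it travelled √(0.5² + 0.9²) ≈ 1.0 units.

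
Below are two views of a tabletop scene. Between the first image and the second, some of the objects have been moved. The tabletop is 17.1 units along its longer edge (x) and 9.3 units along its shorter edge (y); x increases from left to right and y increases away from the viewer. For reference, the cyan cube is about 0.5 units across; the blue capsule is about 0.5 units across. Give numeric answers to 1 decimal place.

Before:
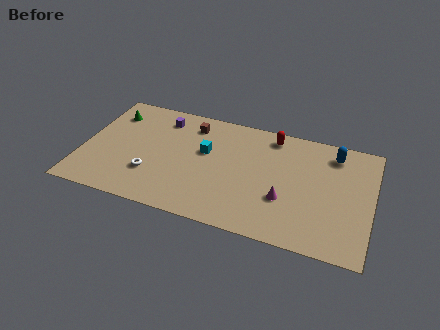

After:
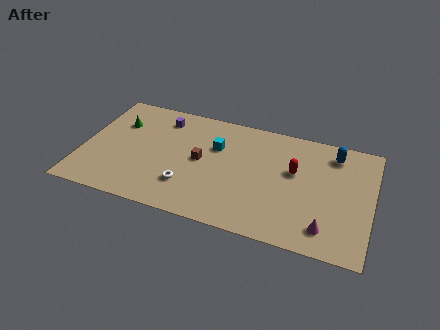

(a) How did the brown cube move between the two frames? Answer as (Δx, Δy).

(0.8, -2.8)

The brown cube started near (6.2, 7.6) and ended near (7.0, 4.8).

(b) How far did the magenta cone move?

2.9

The magenta cone moved from about (12.1, 3.2) to (14.6, 1.7), a distance of √(2.5² + 1.5²) ≈ 2.9.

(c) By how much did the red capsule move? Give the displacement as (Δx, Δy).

(1.5, -2.5)

The red capsule started near (11.0, 8.1) and ended near (12.5, 5.6).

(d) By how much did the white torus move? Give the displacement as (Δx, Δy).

(2.2, -0.3)

From the two frames, the white torus sits at roughly (4.2, 2.8) before and (6.4, 2.5) after.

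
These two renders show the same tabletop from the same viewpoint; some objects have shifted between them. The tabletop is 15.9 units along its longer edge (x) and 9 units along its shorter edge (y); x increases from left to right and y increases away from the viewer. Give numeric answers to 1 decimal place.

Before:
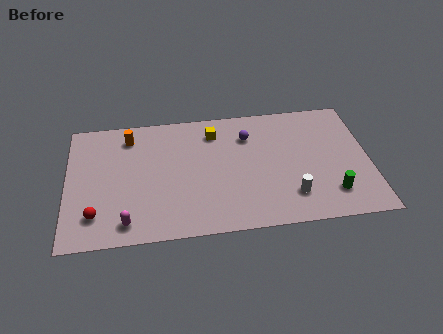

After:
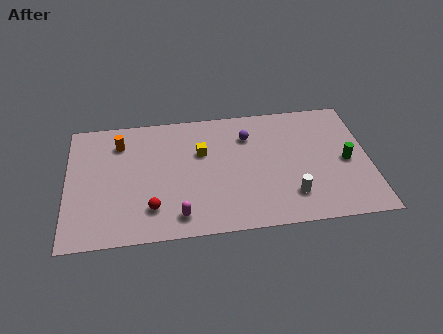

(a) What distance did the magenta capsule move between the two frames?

2.7

The magenta capsule was near (3.1, 1.3) before and (5.8, 1.4) after, so it travelled √(2.7² + 0.1²) ≈ 2.7 units.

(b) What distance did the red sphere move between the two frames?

2.9

From (1.5, 2.0) to (4.4, 2.1), the red sphere covered √(2.9² + 0.1²) ≈ 2.9 units.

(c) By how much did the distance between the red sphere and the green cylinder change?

-1.8

The distance was about 12.3 in the first image and 10.5 in the second, so they moved 1.8 units closer together.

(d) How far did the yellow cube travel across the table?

1.6

The yellow cube was near (7.8, 7.2) before and (7.1, 5.8) after, so it travelled √(0.7² + 1.4²) ≈ 1.6 units.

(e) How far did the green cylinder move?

2.4

From (13.8, 2.0) to (14.7, 4.2), the green cylinder covered √(0.9² + 2.2²) ≈ 2.4 units.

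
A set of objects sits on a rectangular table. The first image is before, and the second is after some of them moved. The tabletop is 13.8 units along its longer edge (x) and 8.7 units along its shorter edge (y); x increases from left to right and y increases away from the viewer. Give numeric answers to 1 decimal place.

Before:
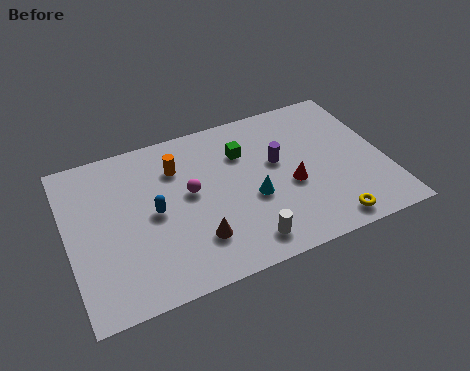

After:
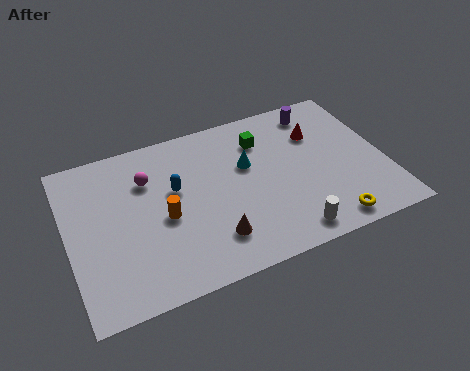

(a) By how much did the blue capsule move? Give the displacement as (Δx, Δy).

(1.0, 0.9)

The blue capsule was at about (3.7, 4.3) and moved to about (4.7, 5.2).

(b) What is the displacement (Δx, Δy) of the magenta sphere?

(-1.7, 1.4)

The magenta sphere was at about (5.3, 4.8) and moved to about (3.6, 6.2).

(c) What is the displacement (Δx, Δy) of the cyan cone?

(0.0, 1.9)

From the two frames, the cyan cone sits at roughly (7.9, 3.5) before and (7.9, 5.4) after.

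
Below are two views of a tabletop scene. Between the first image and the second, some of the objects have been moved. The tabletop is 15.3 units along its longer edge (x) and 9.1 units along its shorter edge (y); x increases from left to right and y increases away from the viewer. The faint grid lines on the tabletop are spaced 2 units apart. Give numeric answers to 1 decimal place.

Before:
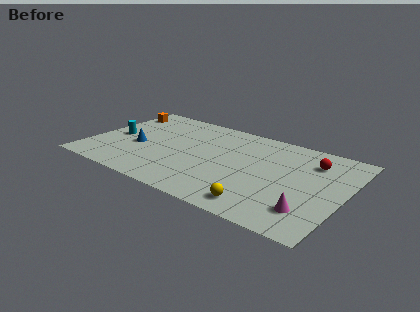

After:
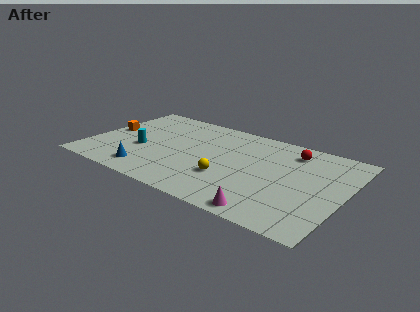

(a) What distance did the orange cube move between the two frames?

2.5

From (0.9, 7.3) to (0.9, 4.8), the orange cube covered √(0.0² + 2.5²) ≈ 2.5 units.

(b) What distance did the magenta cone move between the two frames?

2.5

From (13.6, 2.1) to (11.4, 0.9), the magenta cone covered √(2.2² + 1.2²) ≈ 2.5 units.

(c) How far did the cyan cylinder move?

1.9

The cyan cylinder moved from about (1.4, 4.3) to (3.2, 3.6), a distance of √(1.8² + 0.7²) ≈ 1.9.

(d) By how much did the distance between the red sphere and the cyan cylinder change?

-2.6

The distance was about 12.0 in the first image and 9.4 in the second, so they moved 2.6 units closer together.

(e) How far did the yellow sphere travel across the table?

2.9

The yellow sphere moved from about (10.9, 1.3) to (8.6, 3.0), a distance of √(2.3² + 1.7²) ≈ 2.9.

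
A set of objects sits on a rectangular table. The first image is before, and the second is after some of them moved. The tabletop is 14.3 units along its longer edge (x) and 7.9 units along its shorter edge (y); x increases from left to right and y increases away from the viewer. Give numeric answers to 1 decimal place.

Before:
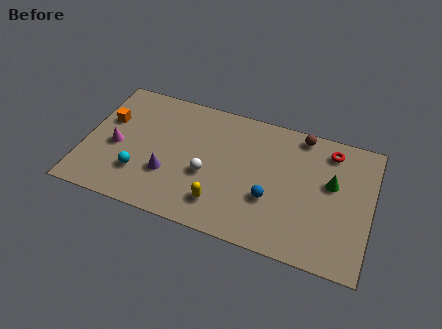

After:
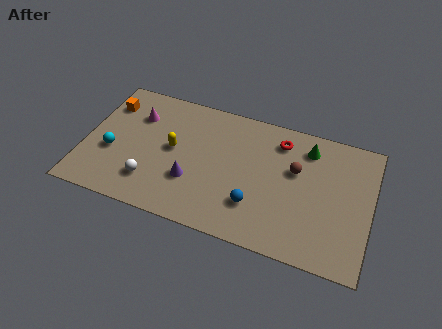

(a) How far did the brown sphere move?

2.2

From (10.6, 7.1) to (10.5, 4.9), the brown sphere covered √(0.1² + 2.2²) ≈ 2.2 units.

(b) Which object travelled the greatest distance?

the yellow capsule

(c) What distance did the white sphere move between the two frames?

3.0

From (6.2, 3.2) to (3.5, 1.9), the white sphere covered √(2.7² + 1.3²) ≈ 3.0 units.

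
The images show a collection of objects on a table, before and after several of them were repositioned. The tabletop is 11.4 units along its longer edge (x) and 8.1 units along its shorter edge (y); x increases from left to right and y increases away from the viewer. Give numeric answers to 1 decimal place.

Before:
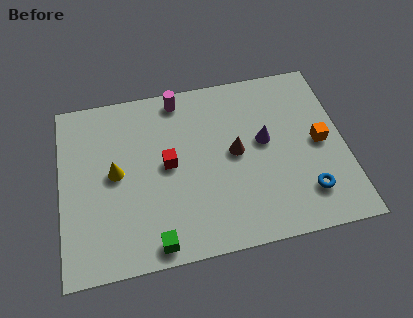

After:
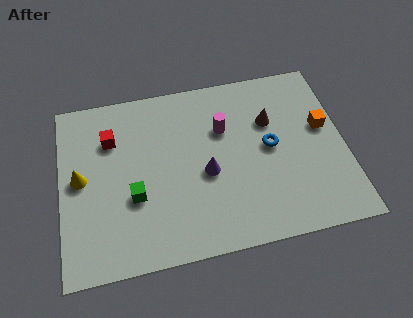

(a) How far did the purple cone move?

2.6

From (8.2, 4.5) to (5.8, 3.5), the purple cone covered √(2.4² + 1.0²) ≈ 2.6 units.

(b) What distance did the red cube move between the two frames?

2.7

From (4.3, 4.2) to (2.1, 5.8), the red cube covered √(2.2² + 1.6²) ≈ 2.7 units.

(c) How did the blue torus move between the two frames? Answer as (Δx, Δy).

(-1.3, 2.4)

The blue torus was at about (9.7, 1.8) and moved to about (8.4, 4.2).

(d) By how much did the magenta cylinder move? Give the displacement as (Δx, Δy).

(1.7, -1.8)

The magenta cylinder started near (4.9, 7.2) and ended near (6.6, 5.4).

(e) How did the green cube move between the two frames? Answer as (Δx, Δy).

(-0.7, 2.2)

The green cube started near (3.6, 0.8) and ended near (2.9, 3.0).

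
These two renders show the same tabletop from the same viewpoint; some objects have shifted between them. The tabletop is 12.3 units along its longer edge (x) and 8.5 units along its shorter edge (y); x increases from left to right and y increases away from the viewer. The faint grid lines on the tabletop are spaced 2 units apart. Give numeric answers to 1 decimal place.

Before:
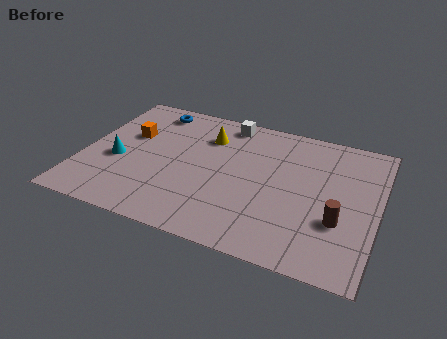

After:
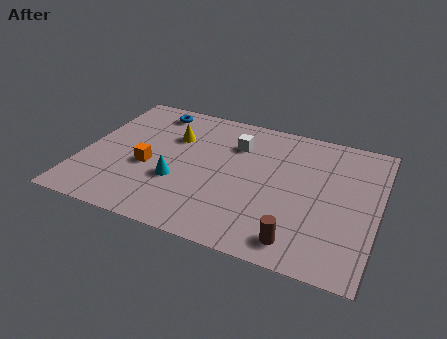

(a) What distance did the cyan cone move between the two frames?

2.6

The cyan cone was near (1.5, 3.5) before and (4.1, 3.0) after, so it travelled √(2.6² + 0.5²) ≈ 2.6 units.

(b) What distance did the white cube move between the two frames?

1.4

From (5.7, 7.5) to (6.2, 6.2), the white cube covered √(0.5² + 1.3²) ≈ 1.4 units.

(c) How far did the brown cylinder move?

2.3

The brown cylinder moved from about (10.8, 2.9) to (9.3, 1.2), a distance of √(1.5² + 1.7²) ≈ 2.3.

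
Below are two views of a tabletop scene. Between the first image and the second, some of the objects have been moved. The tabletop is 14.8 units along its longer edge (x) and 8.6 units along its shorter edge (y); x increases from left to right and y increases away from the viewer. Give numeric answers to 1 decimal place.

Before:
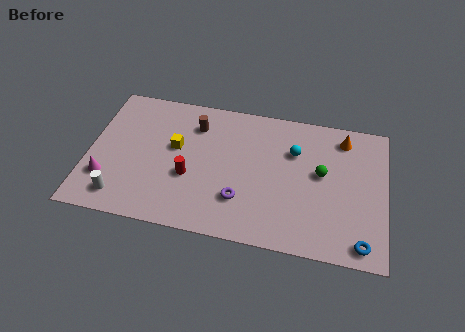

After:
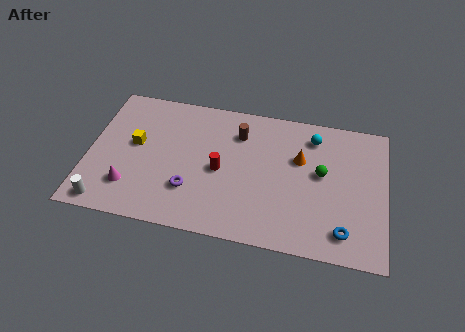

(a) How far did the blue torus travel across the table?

1.0

The blue torus moved from about (13.7, 1.0) to (12.8, 1.5), a distance of √(0.9² + 0.5²) ≈ 1.0.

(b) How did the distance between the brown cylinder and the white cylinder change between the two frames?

+2.2

The distance was about 6.2 in the first image and 8.4 in the second, so they moved 2.2 units further apart.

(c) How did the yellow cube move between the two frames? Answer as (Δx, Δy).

(-2.0, -0.2)

The yellow cube started near (4.3, 5.0) and ended near (2.3, 4.8).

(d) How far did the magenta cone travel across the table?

1.2

The magenta cone was near (1.0, 2.4) before and (2.2, 2.1) after, so it travelled √(1.2² + 0.3²) ≈ 1.2 units.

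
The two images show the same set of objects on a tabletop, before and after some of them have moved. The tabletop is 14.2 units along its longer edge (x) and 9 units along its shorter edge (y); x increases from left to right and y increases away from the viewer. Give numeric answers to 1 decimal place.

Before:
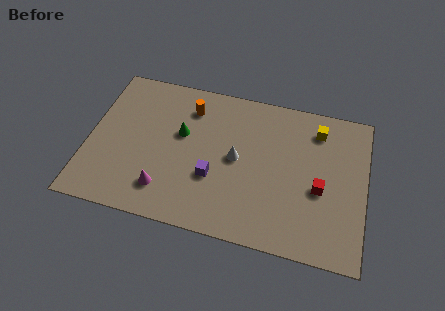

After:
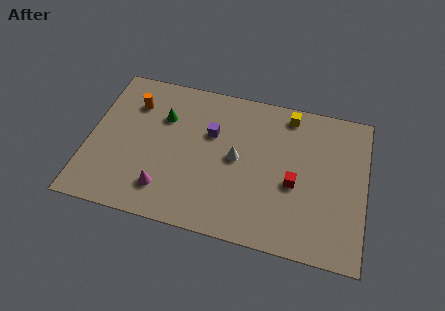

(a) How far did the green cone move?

1.3

The green cone moved from about (4.7, 5.4) to (3.7, 6.2), a distance of √(1.0² + 0.8²) ≈ 1.3.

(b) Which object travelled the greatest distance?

the orange cylinder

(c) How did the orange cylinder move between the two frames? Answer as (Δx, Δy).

(-2.9, -0.4)

The orange cylinder started near (5.0, 7.1) and ended near (2.1, 6.7).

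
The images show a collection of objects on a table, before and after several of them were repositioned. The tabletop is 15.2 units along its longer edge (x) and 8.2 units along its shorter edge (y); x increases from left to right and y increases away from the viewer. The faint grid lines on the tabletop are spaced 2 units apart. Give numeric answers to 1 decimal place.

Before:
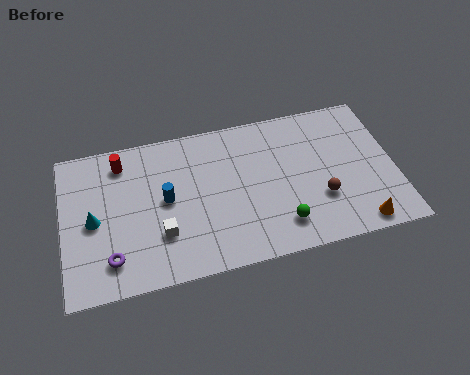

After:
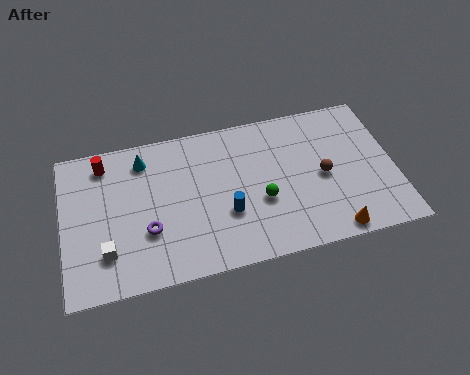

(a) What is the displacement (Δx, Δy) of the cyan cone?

(2.4, 2.8)

The cyan cone was at about (1.4, 3.9) and moved to about (3.8, 6.7).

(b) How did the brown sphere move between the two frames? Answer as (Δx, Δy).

(0.2, 1.2)

The brown sphere started near (11.7, 2.7) and ended near (11.9, 3.9).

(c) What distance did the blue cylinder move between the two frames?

3.0

The blue cylinder was near (4.7, 4.3) before and (7.4, 2.9) after, so it travelled √(2.7² + 1.4²) ≈ 3.0 units.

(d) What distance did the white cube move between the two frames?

2.5

From (4.4, 2.5) to (1.9, 2.1), the white cube covered √(2.5² + 0.4²) ≈ 2.5 units.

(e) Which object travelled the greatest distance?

the cyan cone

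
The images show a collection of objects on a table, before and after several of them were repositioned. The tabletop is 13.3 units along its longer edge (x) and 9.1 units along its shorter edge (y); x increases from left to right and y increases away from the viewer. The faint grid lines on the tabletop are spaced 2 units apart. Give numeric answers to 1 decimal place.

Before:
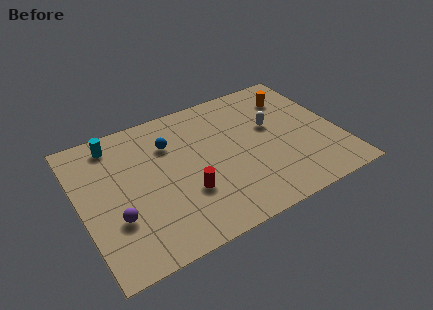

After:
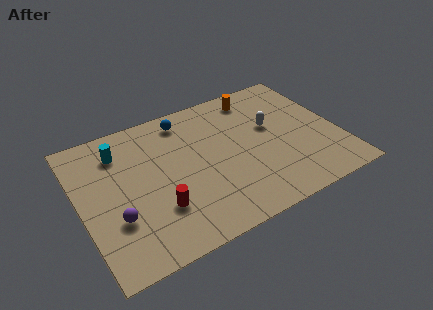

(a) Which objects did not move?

the white capsule and the purple sphere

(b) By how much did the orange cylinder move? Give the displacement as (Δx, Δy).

(-1.8, 0.8)

The orange cylinder was at about (11.4, 7.0) and moved to about (9.6, 7.8).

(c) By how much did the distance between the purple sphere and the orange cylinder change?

-1.3

They were about 10.6 units apart before and 9.3 after — 1.3 units closer together.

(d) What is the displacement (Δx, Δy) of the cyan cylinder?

(0.2, -0.7)

The cyan cylinder started near (2.1, 7.8) and ended near (2.3, 7.1).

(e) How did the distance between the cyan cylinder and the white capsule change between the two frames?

-0.4

The distance was about 8.3 in the first image and 7.9 in the second, so they moved 0.4 units closer together.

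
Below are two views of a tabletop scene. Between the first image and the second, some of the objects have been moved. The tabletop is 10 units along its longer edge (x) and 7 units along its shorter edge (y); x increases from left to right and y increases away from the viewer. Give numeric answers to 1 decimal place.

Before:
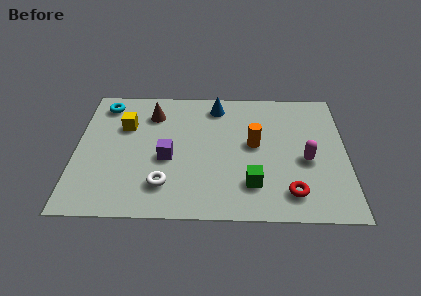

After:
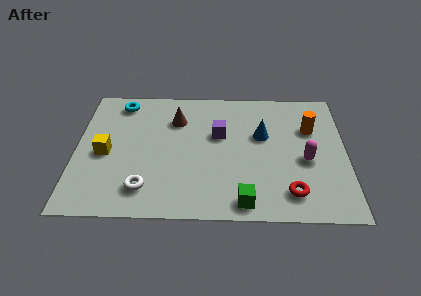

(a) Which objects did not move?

the magenta capsule and the red torus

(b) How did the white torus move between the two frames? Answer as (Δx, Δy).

(-0.7, -0.2)

The white torus was at about (3.3, 1.6) and moved to about (2.6, 1.4).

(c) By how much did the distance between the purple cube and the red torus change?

-0.8

They were about 4.8 units apart before and 4.0 after — 0.8 units closer together.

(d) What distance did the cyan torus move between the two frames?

0.6

The cyan torus moved from about (1.0, 5.9) to (1.6, 6.0), a distance of √(0.6² + 0.1²) ≈ 0.6.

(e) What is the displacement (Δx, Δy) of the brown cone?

(0.9, -0.3)

The brown cone was at about (2.8, 5.4) and moved to about (3.7, 5.1).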